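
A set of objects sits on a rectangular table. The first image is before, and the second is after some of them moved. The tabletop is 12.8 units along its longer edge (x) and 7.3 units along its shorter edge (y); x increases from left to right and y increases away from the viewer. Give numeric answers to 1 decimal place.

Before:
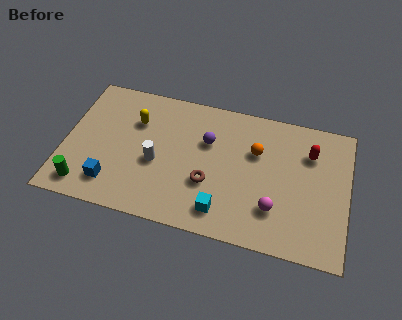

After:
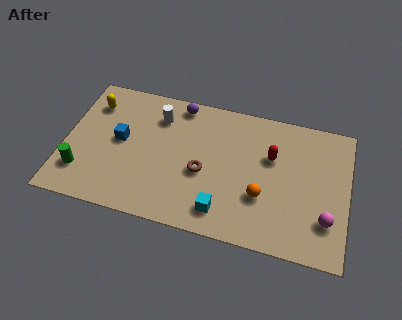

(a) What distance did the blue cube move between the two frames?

2.4

The blue cube was near (2.3, 1.5) before and (2.5, 3.9) after, so it travelled √(0.2² + 2.4²) ≈ 2.4 units.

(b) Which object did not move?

the cyan cube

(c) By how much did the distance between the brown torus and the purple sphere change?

+1.4

The distance was about 2.2 in the first image and 3.6 in the second, so they moved 1.4 units further apart.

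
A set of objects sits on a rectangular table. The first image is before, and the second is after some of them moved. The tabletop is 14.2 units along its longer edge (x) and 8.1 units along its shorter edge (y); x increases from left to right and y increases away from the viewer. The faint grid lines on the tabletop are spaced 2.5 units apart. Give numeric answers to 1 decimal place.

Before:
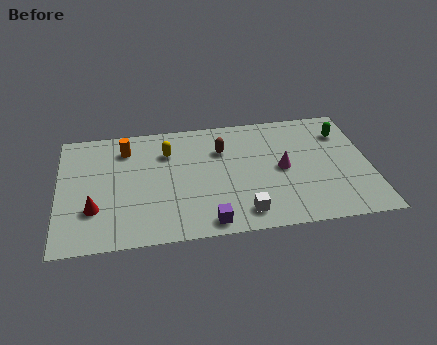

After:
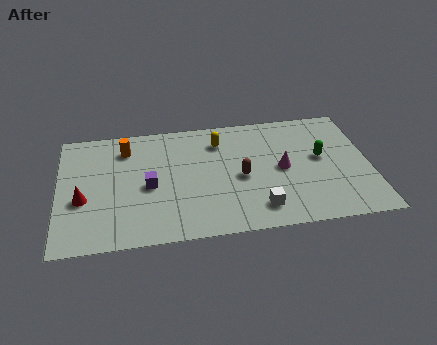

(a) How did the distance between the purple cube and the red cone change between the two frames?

-2.3

The distance was about 5.3 in the first image and 3.0 in the second, so they moved 2.3 units closer together.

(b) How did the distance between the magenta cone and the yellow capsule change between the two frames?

-1.9

The distance was about 5.5 in the first image and 3.6 in the second, so they moved 1.9 units closer together.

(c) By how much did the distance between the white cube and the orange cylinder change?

+0.4

They were about 7.3 units apart before and 7.7 after — 0.4 units further apart.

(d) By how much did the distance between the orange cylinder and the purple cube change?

-3.7

The distance was about 6.6 in the first image and 2.9 in the second, so they moved 3.7 units closer together.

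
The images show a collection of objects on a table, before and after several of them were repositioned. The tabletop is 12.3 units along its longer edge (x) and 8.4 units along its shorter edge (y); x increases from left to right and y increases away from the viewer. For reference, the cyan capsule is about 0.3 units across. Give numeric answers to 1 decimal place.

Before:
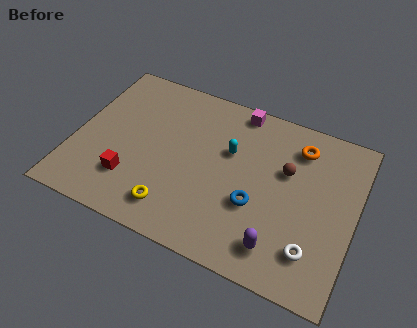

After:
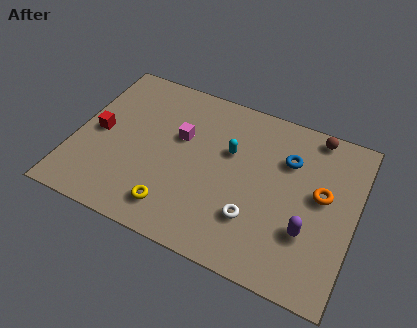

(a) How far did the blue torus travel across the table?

3.0

The blue torus was near (8.1, 3.1) before and (9.2, 5.9) after, so it travelled √(1.1² + 2.8²) ≈ 3.0 units.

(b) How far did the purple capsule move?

1.6

From (9.3, 1.5) to (10.4, 2.7), the purple capsule covered √(1.1² + 1.2²) ≈ 1.6 units.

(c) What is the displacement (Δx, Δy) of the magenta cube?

(-2.3, -2.4)

From the two frames, the magenta cube sits at roughly (6.8, 7.6) before and (4.5, 5.2) after.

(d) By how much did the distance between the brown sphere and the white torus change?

+1.9

They were about 3.7 units apart before and 5.6 after — 1.9 units further apart.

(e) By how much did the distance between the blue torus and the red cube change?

+2.9

They were about 5.5 units apart before and 8.4 after — 2.9 units further apart.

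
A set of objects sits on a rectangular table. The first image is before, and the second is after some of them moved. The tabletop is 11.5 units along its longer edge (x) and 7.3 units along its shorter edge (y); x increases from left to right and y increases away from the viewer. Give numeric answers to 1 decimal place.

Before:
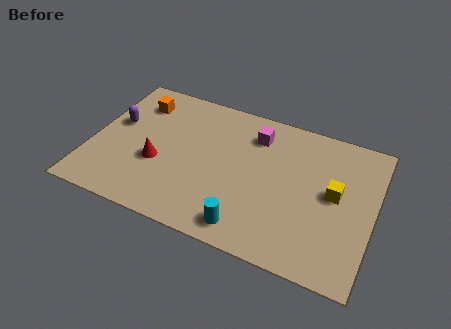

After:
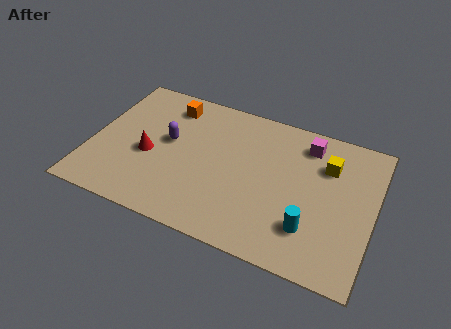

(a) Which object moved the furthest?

the cyan cylinder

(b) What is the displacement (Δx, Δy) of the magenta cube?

(2.1, 0.3)

The magenta cube was at about (6.5, 5.7) and moved to about (8.6, 6.0).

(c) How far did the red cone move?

0.5

The red cone moved from about (2.8, 2.8) to (2.4, 3.1), a distance of √(0.4² + 0.3²) ≈ 0.5.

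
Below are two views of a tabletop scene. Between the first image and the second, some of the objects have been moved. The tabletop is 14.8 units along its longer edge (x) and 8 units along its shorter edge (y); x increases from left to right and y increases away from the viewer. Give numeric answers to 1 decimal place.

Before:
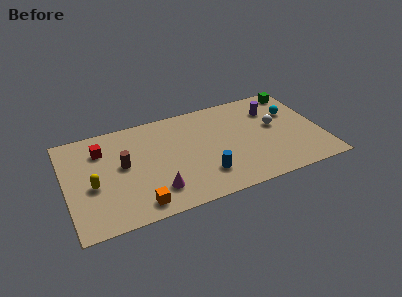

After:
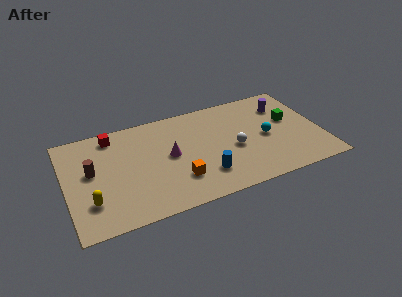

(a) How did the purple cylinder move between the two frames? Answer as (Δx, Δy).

(0.7, 0.1)

The purple cylinder started near (12.2, 5.9) and ended near (12.9, 6.0).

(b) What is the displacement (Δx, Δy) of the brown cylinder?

(-1.8, 0.1)

From the two frames, the brown cylinder sits at roughly (3.3, 4.4) before and (1.5, 4.5) after.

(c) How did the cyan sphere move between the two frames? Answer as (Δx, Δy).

(-1.7, -1.5)

From the two frames, the cyan sphere sits at roughly (13.3, 5.3) before and (11.6, 3.8) after.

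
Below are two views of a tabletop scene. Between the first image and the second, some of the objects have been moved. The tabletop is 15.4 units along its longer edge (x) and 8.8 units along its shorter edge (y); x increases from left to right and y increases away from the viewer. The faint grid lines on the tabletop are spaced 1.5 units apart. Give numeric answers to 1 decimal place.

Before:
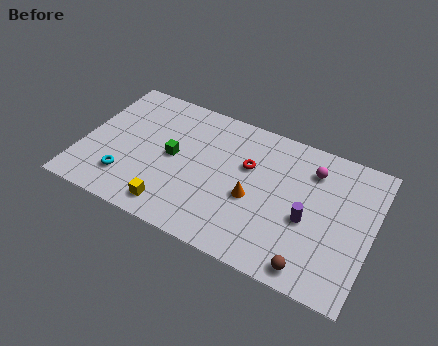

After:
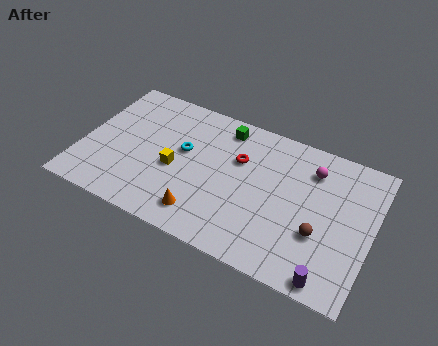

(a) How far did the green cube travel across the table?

3.8

The green cube moved from about (4.8, 4.5) to (7.2, 7.5), a distance of √(2.4² + 3.0²) ≈ 3.8.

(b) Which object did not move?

the magenta sphere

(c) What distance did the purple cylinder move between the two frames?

3.3

The purple cylinder was near (12.1, 3.7) before and (13.6, 0.8) after, so it travelled √(1.5² + 2.9²) ≈ 3.3 units.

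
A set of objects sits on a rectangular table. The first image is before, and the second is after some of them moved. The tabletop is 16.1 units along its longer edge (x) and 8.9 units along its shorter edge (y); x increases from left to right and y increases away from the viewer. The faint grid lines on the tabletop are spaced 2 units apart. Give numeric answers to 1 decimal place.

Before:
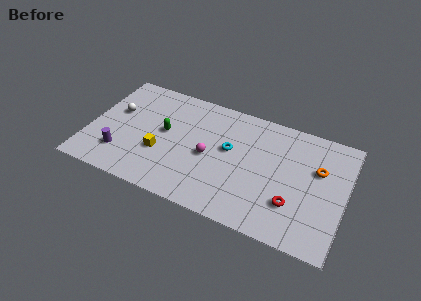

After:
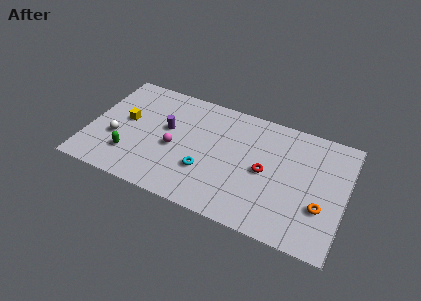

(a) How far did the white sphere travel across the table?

2.1

From (1.5, 5.4) to (1.8, 3.3), the white sphere covered √(0.3² + 2.1²) ≈ 2.1 units.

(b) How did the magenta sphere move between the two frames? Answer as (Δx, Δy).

(-2.2, -0.2)

The magenta sphere was at about (7.6, 4.1) and moved to about (5.4, 3.9).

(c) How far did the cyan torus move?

2.6

The cyan torus was near (8.8, 5.1) before and (7.5, 2.9) after, so it travelled √(1.3² + 2.2²) ≈ 2.6 units.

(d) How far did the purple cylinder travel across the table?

4.0

From (2.2, 2.2) to (4.8, 5.2), the purple cylinder covered √(2.6² + 3.0²) ≈ 4.0 units.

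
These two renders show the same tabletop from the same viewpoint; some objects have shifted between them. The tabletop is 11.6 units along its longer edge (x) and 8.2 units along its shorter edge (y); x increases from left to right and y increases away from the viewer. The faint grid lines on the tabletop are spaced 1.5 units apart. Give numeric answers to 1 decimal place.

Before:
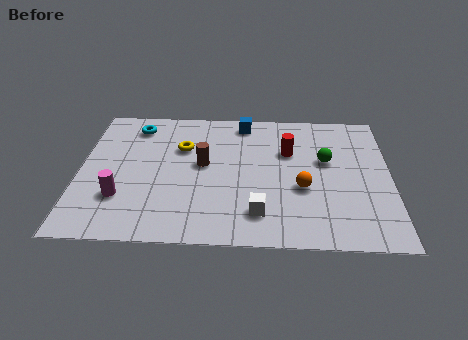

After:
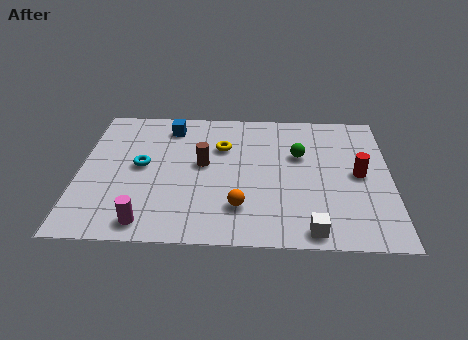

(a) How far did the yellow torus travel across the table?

1.5

The yellow torus was near (3.8, 5.5) before and (5.3, 5.6) after, so it travelled √(1.5² + 0.1²) ≈ 1.5 units.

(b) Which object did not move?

the brown cylinder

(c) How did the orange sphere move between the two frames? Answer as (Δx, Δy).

(-2.3, -1.2)

The orange sphere was at about (8.3, 3.2) and moved to about (6.0, 2.0).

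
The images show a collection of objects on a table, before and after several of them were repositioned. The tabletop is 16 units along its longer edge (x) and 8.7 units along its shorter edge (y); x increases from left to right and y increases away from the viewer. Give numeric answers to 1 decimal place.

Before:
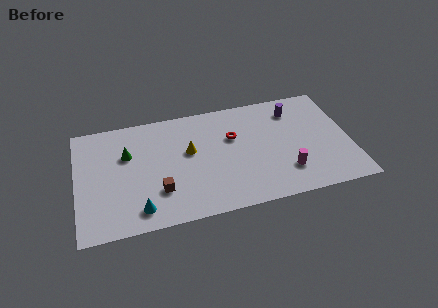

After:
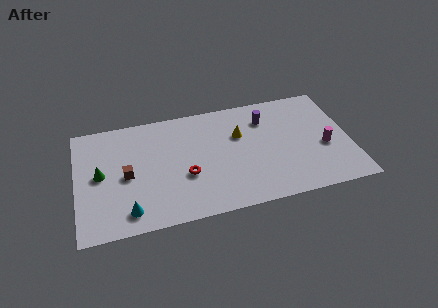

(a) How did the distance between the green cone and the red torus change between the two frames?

-1.2

They were about 6.2 units apart before and 5.0 after — 1.2 units closer together.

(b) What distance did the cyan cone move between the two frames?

0.6

The cyan cone was near (3.5, 1.4) before and (2.9, 1.4) after, so it travelled √(0.6² + 0.0²) ≈ 0.6 units.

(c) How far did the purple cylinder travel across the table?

1.7

From (12.9, 6.9) to (11.2, 6.6), the purple cylinder covered √(1.7² + 0.3²) ≈ 1.7 units.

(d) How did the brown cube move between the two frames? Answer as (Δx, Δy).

(-1.8, 1.6)

The brown cube started near (4.7, 2.5) and ended near (2.9, 4.1).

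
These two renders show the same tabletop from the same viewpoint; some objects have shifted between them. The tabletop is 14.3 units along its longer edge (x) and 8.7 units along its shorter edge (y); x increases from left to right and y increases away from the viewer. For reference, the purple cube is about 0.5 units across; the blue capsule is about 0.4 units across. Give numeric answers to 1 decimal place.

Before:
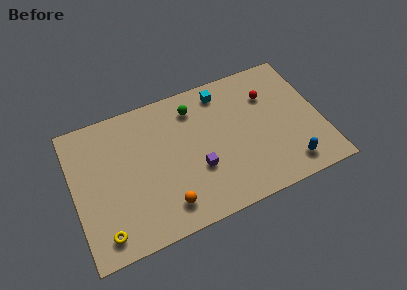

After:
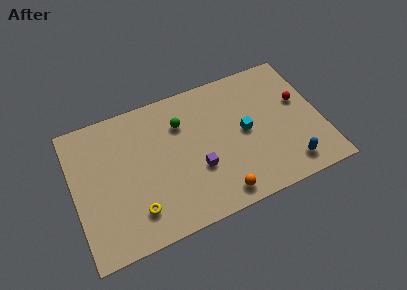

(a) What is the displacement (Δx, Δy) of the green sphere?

(-0.8, -0.7)

The green sphere started near (7.2, 7.0) and ended near (6.4, 6.3).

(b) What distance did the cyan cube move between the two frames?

3.2

The cyan cube was near (8.9, 7.4) before and (9.9, 4.4) after, so it travelled √(1.0² + 3.0²) ≈ 3.2 units.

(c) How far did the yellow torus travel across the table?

2.0

The yellow torus was near (1.4, 1.3) before and (3.3, 1.9) after, so it travelled √(1.9² + 0.6²) ≈ 2.0 units.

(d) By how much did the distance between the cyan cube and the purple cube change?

-1.5

Before: roughly 4.7 units apart; after: 3.2. That's 1.5 units closer together.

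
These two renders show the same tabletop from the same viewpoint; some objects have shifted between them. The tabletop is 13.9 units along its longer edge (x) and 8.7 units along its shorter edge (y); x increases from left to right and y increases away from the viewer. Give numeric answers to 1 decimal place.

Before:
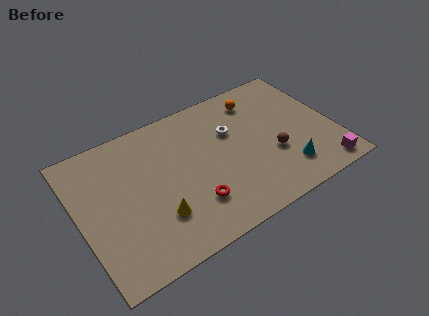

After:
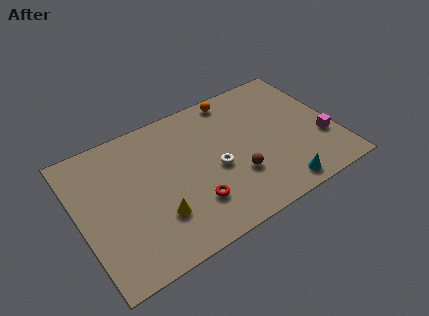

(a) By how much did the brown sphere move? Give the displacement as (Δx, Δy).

(-2.1, -0.4)

From the two frames, the brown sphere sits at roughly (10.4, 3.2) before and (8.3, 2.8) after.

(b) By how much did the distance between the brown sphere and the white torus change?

-1.7

Before: roughly 3.1 units apart; after: 1.4. That's 1.7 units closer together.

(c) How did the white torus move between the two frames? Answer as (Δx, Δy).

(-1.2, -1.9)

The white torus started near (8.5, 5.7) and ended near (7.3, 3.8).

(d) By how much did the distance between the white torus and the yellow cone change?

-2.0

Before: roughly 5.6 units apart; after: 3.6. That's 2.0 units closer together.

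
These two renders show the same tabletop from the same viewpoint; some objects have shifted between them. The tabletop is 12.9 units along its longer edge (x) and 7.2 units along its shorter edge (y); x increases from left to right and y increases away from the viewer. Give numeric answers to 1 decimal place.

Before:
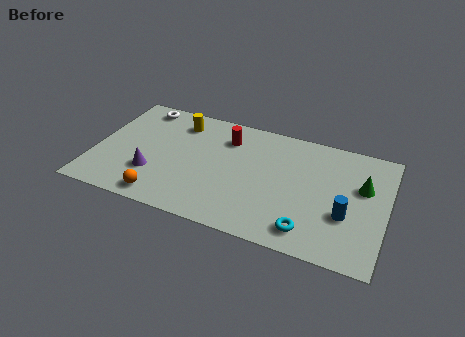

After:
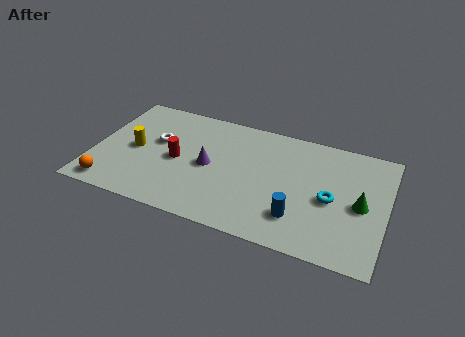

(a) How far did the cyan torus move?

2.2

From (9.7, 1.2) to (10.5, 3.3), the cyan torus covered √(0.8² + 2.1²) ≈ 2.2 units.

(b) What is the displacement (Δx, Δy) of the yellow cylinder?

(-1.7, -2.3)

From the two frames, the yellow cylinder sits at roughly (3.5, 5.8) before and (1.8, 3.5) after.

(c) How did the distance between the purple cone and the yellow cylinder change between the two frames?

-0.4

Before: roughly 3.7 units apart; after: 3.3. That's 0.4 units closer together.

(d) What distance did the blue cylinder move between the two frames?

2.2

The blue cylinder moved from about (11.2, 2.6) to (9.2, 1.8), a distance of √(2.0² + 0.8²) ≈ 2.2.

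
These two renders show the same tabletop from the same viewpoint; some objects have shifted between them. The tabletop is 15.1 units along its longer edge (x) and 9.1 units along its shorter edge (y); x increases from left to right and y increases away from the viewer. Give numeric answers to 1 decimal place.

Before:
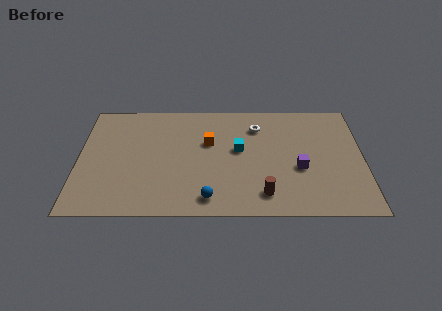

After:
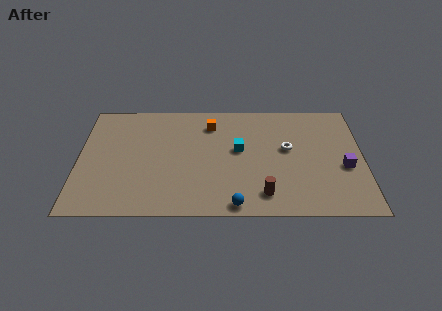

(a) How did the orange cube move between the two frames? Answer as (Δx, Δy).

(0.1, 1.5)

The orange cube started near (6.9, 5.7) and ended near (7.0, 7.2).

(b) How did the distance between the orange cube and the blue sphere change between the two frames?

+2.1

They were about 4.4 units apart before and 6.5 after — 2.1 units further apart.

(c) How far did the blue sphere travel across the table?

1.5

From (6.9, 1.3) to (8.3, 0.8), the blue sphere covered √(1.4² + 0.5²) ≈ 1.5 units.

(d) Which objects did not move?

the brown cylinder and the cyan cube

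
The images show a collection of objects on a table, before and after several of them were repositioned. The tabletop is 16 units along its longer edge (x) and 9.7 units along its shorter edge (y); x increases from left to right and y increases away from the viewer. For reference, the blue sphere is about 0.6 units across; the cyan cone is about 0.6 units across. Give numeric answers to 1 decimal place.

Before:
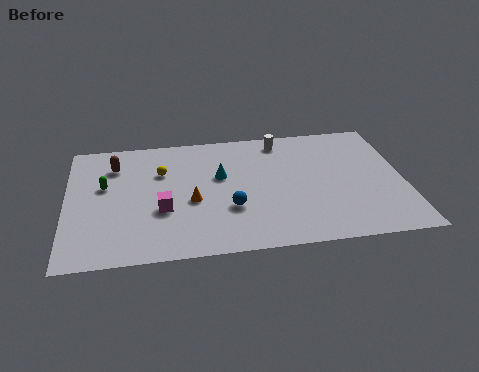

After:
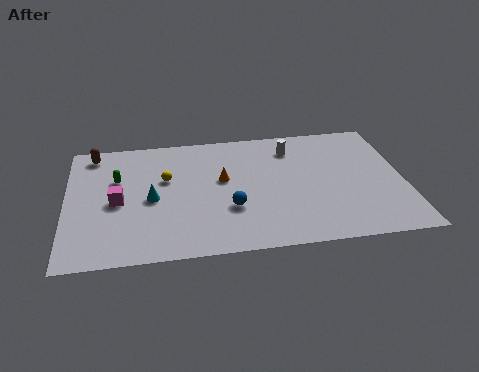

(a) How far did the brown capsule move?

1.5

The brown capsule was near (2.3, 7.4) before and (1.3, 8.5) after, so it travelled √(1.0² + 1.1²) ≈ 1.5 units.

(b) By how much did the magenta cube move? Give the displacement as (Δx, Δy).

(-2.1, 0.9)

The magenta cube was at about (4.5, 3.6) and moved to about (2.4, 4.5).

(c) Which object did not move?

the blue sphere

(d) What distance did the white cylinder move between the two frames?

0.9

The white cylinder moved from about (10.3, 8.4) to (10.8, 7.7), a distance of √(0.5² + 0.7²) ≈ 0.9.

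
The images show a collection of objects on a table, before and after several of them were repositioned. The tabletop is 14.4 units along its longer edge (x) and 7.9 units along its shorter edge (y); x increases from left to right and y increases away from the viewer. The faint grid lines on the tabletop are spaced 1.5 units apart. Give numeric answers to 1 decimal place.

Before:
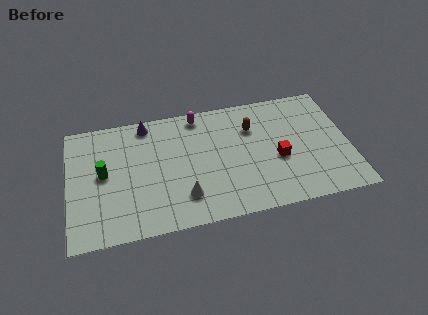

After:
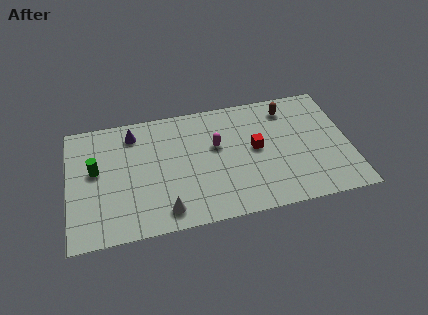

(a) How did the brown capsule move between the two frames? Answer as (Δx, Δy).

(1.9, 0.9)

The brown capsule started near (9.5, 5.6) and ended near (11.4, 6.5).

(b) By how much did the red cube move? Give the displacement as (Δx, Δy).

(-1.1, 0.9)

From the two frames, the red cube sits at roughly (10.7, 3.3) before and (9.6, 4.2) after.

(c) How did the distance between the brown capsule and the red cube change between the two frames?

+0.3

Before: roughly 2.6 units apart; after: 2.9. That's 0.3 units further apart.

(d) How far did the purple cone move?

0.9

The purple cone was near (4.1, 7.0) before and (3.4, 6.5) after, so it travelled √(0.7² + 0.5²) ≈ 0.9 units.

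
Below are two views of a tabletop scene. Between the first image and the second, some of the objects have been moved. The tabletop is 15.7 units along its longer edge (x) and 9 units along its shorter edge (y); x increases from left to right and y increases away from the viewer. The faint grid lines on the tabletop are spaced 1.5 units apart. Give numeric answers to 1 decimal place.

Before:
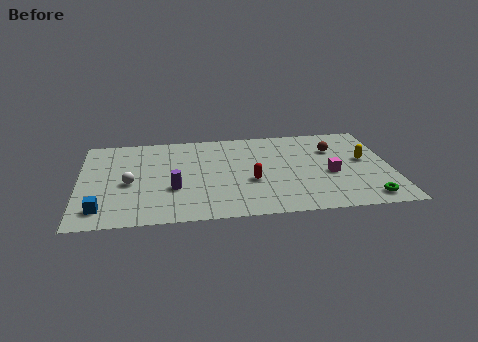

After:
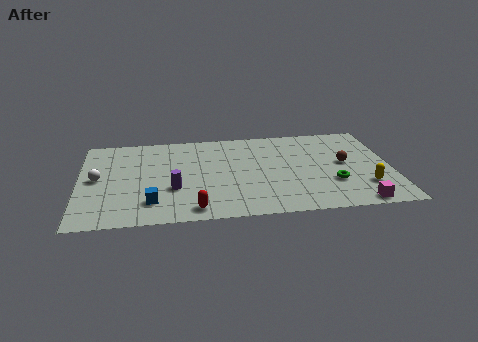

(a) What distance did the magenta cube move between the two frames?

3.2

The magenta cube was near (12.6, 3.8) before and (13.8, 0.8) after, so it travelled √(1.2² + 3.0²) ≈ 3.2 units.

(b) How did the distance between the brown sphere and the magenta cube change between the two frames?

+1.5

They were about 2.5 units apart before and 4.0 after — 1.5 units further apart.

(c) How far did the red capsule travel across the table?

3.8

The red capsule was near (8.6, 3.5) before and (5.7, 1.1) after, so it travelled √(2.9² + 2.4²) ≈ 3.8 units.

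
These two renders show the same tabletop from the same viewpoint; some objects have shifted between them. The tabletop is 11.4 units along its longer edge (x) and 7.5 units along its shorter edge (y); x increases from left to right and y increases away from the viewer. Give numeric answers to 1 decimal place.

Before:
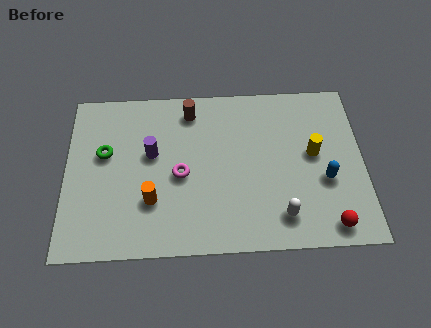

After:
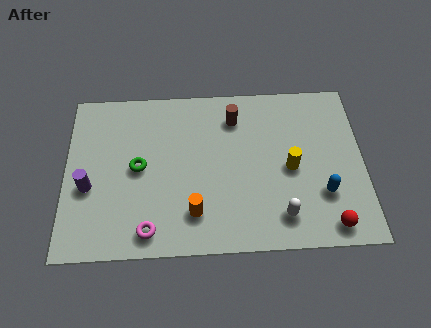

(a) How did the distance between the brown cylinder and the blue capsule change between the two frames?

-1.2

Before: roughly 6.1 units apart; after: 4.9. That's 1.2 units closer together.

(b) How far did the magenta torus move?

2.7

From (4.4, 3.4) to (3.2, 1.0), the magenta torus covered √(1.2² + 2.4²) ≈ 2.7 units.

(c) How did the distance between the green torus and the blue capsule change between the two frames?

-1.4

The distance was about 8.6 in the first image and 7.2 in the second, so they moved 1.4 units closer together.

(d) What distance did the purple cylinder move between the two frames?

2.8

The purple cylinder moved from about (3.3, 4.4) to (0.9, 3.0), a distance of √(2.4² + 1.4²) ≈ 2.8.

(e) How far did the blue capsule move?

0.6

The blue capsule moved from about (9.9, 2.9) to (9.8, 2.3), a distance of √(0.1² + 0.6²) ≈ 0.6.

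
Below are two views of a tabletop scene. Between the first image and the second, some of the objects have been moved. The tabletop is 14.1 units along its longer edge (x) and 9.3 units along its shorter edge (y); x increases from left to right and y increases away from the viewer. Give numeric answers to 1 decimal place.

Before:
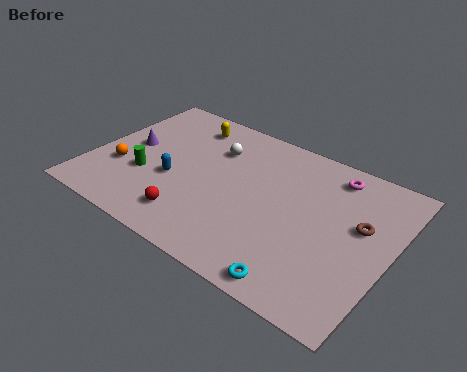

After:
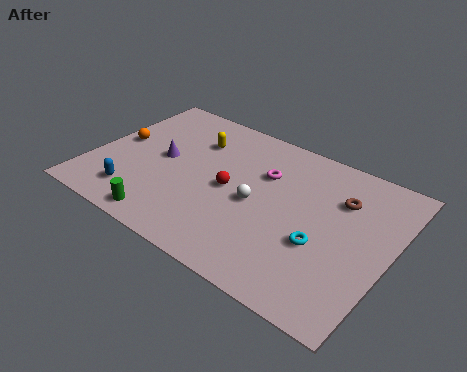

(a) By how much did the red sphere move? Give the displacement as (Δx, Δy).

(1.3, 2.7)

The red sphere started near (5.3, 1.8) and ended near (6.6, 4.5).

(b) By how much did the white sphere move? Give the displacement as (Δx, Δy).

(2.5, -2.4)

The white sphere was at about (5.4, 6.7) and moved to about (7.9, 4.3).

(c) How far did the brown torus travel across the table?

1.6

The brown torus was near (12.6, 5.5) before and (11.5, 6.6) after, so it travelled √(1.1² + 1.1²) ≈ 1.6 units.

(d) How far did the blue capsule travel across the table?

2.4

From (4.0, 3.7) to (2.5, 1.8), the blue capsule covered √(1.5² + 1.9²) ≈ 2.4 units.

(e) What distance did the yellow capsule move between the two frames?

1.1

The yellow capsule was near (3.8, 7.7) before and (4.4, 6.8) after, so it travelled √(0.6² + 0.9²) ≈ 1.1 units.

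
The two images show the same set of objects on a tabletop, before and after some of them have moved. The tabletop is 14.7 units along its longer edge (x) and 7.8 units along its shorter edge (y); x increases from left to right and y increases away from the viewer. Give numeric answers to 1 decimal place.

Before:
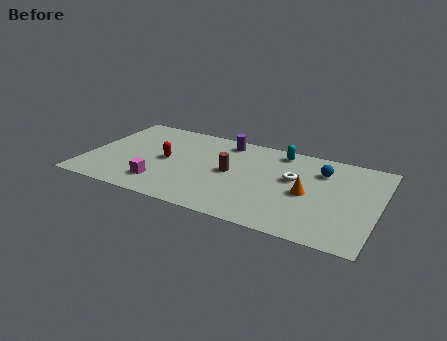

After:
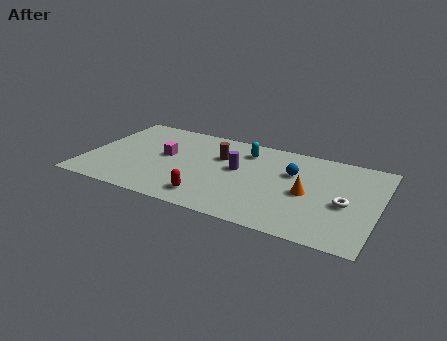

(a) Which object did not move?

the orange cone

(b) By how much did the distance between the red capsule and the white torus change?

+0.5

The distance was about 6.4 in the first image and 6.9 in the second, so they moved 0.5 units further apart.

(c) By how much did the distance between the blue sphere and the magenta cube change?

-2.3

The distance was about 8.7 in the first image and 6.4 in the second, so they moved 2.3 units closer together.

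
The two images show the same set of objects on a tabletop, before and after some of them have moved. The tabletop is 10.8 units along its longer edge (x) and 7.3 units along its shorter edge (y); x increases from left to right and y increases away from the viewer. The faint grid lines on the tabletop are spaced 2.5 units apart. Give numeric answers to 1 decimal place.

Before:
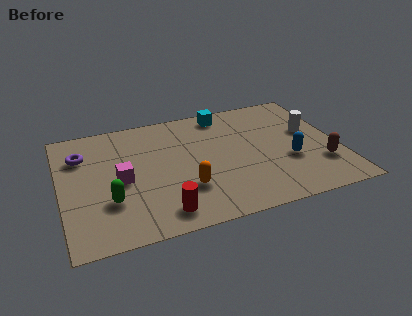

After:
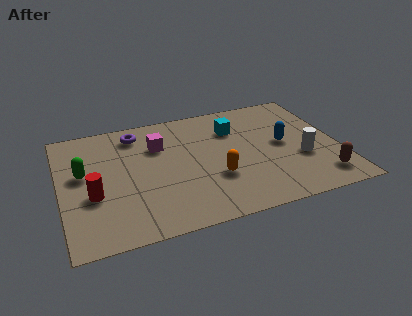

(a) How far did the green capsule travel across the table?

2.1

From (1.8, 2.3) to (0.9, 4.2), the green capsule covered √(0.9² + 1.9²) ≈ 2.1 units.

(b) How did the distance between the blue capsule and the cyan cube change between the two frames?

-2.0

The distance was about 4.3 in the first image and 2.3 in the second, so they moved 2.0 units closer together.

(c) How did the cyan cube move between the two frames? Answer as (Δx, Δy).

(0.3, -1.1)

The cyan cube was at about (6.6, 6.4) and moved to about (6.9, 5.3).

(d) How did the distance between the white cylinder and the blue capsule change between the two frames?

-0.6

The distance was about 1.9 in the first image and 1.3 in the second, so they moved 0.6 units closer together.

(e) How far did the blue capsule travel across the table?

1.1

The blue capsule was near (8.8, 2.7) before and (8.7, 3.8) after, so it travelled √(0.1² + 1.1²) ≈ 1.1 units.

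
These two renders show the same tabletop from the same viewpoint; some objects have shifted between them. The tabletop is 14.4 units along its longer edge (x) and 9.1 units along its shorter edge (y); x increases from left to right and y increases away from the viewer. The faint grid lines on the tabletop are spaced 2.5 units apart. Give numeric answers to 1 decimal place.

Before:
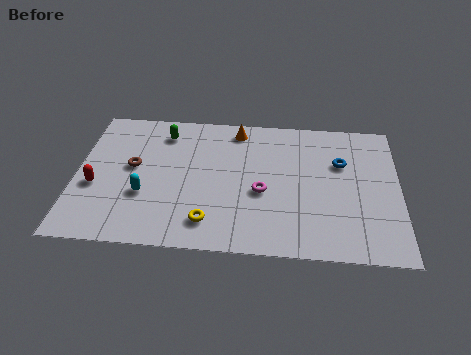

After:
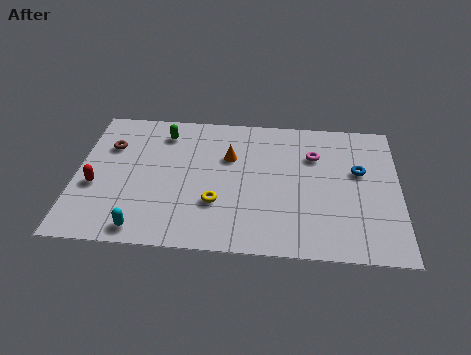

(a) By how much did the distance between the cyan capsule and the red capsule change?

+1.2

They were about 2.2 units apart before and 3.4 after — 1.2 units further apart.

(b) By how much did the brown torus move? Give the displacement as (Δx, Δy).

(-1.1, 1.3)

From the two frames, the brown torus sits at roughly (2.5, 5.0) before and (1.4, 6.3) after.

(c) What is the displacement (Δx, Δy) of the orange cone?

(-0.3, -1.9)

The orange cone started near (7.1, 7.9) and ended near (6.8, 6.0).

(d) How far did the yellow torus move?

1.2

The yellow torus was near (6.0, 1.7) before and (6.3, 2.9) after, so it travelled √(0.3² + 1.2²) ≈ 1.2 units.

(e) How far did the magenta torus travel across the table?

3.5

The magenta torus moved from about (8.3, 3.8) to (10.6, 6.4), a distance of √(2.3² + 2.6²) ≈ 3.5.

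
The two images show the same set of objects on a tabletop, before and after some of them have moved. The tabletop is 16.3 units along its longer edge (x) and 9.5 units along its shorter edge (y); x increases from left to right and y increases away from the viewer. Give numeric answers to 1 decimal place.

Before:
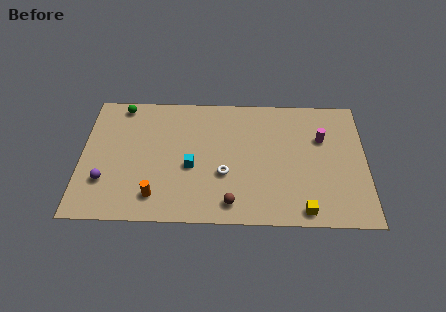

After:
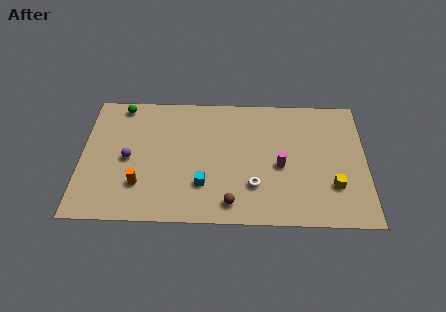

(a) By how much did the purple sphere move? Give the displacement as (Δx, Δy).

(1.3, 1.7)

The purple sphere was at about (1.4, 2.8) and moved to about (2.7, 4.5).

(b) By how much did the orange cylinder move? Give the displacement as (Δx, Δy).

(-0.9, 0.8)

The orange cylinder started near (4.3, 1.8) and ended near (3.4, 2.6).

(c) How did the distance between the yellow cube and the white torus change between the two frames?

-0.6

They were about 5.1 units apart before and 4.5 after — 0.6 units closer together.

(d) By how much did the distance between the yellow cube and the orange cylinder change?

+2.6

They were about 8.4 units apart before and 11.0 after — 2.6 units further apart.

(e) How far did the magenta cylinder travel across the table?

3.2

From (13.8, 6.3) to (11.4, 4.2), the magenta cylinder covered √(2.4² + 2.1²) ≈ 3.2 units.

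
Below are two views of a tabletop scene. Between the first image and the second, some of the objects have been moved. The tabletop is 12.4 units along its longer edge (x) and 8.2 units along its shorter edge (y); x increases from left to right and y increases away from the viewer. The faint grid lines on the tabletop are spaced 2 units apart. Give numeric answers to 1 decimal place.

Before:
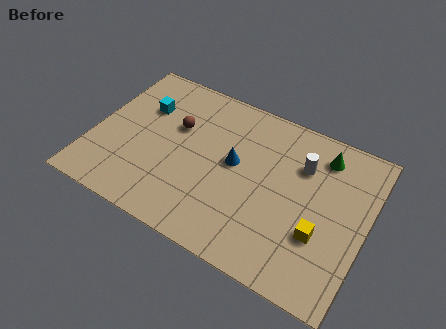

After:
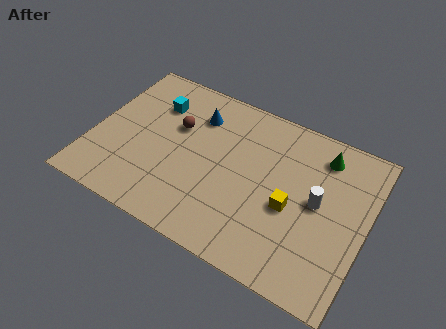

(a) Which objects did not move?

the green cone and the brown sphere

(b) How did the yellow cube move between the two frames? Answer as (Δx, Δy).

(-1.4, 0.7)

From the two frames, the yellow cube sits at roughly (10.5, 2.8) before and (9.1, 3.5) after.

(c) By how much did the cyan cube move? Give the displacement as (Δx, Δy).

(0.5, 0.4)

From the two frames, the cyan cube sits at roughly (2.0, 5.6) before and (2.5, 6.0) after.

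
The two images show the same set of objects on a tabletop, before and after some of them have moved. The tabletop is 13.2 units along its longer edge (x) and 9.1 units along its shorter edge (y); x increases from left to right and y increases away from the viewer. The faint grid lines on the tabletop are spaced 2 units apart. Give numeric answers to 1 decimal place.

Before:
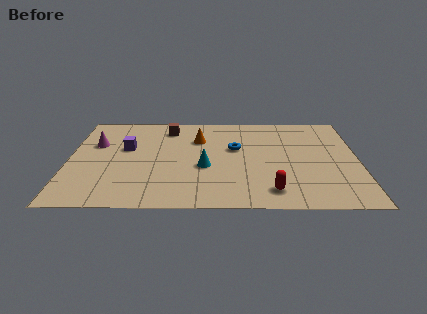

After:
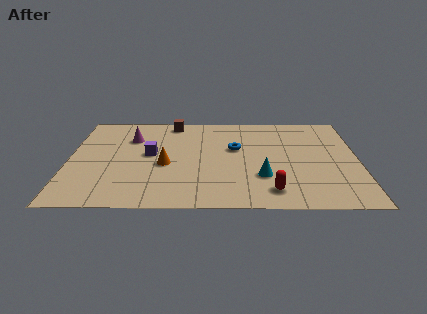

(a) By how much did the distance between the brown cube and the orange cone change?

+2.4

Before: roughly 1.8 units apart; after: 4.2. That's 2.4 units further apart.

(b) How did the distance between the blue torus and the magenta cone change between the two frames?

-1.5

They were about 6.4 units apart before and 4.9 after — 1.5 units closer together.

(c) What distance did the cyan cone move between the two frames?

2.8

The cyan cone moved from about (6.2, 3.7) to (8.8, 2.8), a distance of √(2.6² + 0.9²) ≈ 2.8.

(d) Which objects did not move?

the blue torus and the red capsule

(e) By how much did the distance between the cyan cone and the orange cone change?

+1.8

The distance was about 2.7 in the first image and 4.5 in the second, so they moved 1.8 units further apart.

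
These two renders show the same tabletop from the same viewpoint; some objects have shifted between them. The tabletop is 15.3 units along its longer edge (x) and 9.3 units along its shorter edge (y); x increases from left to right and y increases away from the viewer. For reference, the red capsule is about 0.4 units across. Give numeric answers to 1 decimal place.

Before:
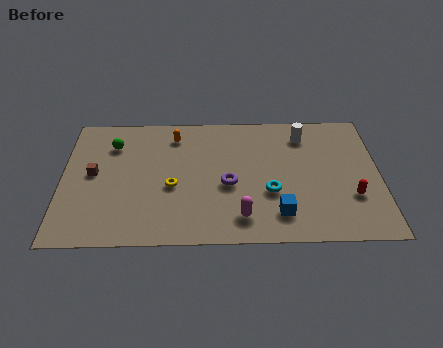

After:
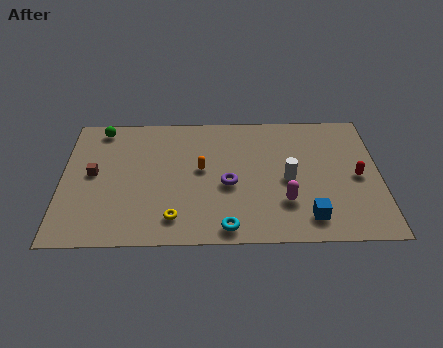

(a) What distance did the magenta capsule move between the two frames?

2.3

The magenta capsule moved from about (8.6, 1.7) to (10.7, 2.7), a distance of √(2.1² + 1.0²) ≈ 2.3.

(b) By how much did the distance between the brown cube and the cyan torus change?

-1.1

They were about 8.6 units apart before and 7.5 after — 1.1 units closer together.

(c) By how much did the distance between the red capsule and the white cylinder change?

-1.7

They were about 5.0 units apart before and 3.3 after — 1.7 units closer together.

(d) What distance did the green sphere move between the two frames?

1.3

The green sphere was near (2.4, 7.0) before and (1.8, 8.2) after, so it travelled √(0.6² + 1.2²) ≈ 1.3 units.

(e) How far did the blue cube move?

1.4

The blue cube was near (10.4, 1.9) before and (11.8, 1.6) after, so it travelled √(1.4² + 0.3²) ≈ 1.4 units.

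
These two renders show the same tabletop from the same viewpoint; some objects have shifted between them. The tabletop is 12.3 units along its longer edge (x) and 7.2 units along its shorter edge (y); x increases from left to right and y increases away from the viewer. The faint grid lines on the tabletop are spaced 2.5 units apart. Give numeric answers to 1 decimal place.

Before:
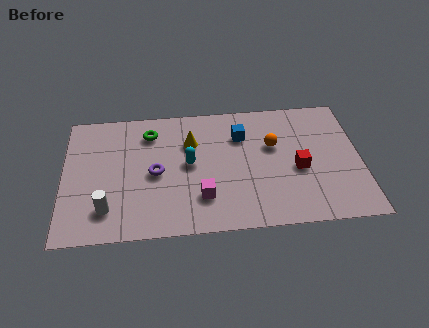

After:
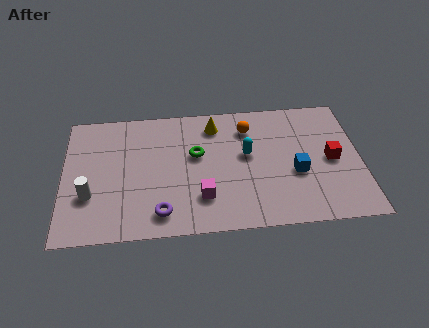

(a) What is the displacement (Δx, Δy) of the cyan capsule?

(2.4, 0.3)

From the two frames, the cyan capsule sits at roughly (5.2, 3.8) before and (7.6, 4.1) after.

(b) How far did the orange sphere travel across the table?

1.5

The orange sphere moved from about (8.7, 4.5) to (7.7, 5.6), a distance of √(1.0² + 1.1²) ≈ 1.5.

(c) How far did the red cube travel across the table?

1.5

The red cube was near (9.7, 3.1) before and (11.1, 3.5) after, so it travelled √(1.4² + 0.4²) ≈ 1.5 units.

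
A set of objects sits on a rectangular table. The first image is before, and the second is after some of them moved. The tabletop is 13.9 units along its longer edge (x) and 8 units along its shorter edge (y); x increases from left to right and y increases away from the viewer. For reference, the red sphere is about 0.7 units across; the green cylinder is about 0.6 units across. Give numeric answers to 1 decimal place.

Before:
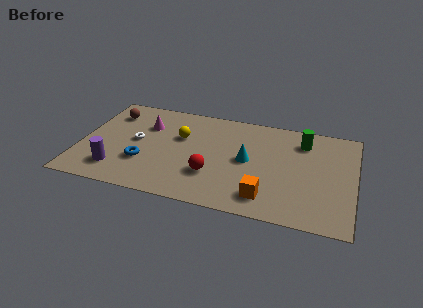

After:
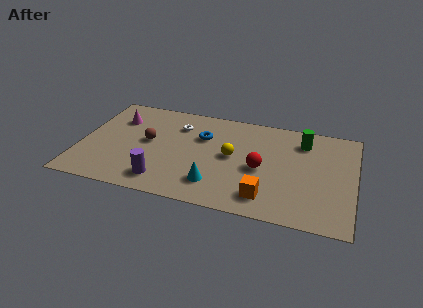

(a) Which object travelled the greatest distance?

the blue torus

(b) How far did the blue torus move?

4.0

From (3.3, 2.6) to (6.1, 5.4), the blue torus covered √(2.8² + 2.8²) ≈ 4.0 units.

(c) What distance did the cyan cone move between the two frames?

2.7

From (8.5, 4.1) to (7.0, 1.8), the cyan cone covered √(1.5² + 2.3²) ≈ 2.7 units.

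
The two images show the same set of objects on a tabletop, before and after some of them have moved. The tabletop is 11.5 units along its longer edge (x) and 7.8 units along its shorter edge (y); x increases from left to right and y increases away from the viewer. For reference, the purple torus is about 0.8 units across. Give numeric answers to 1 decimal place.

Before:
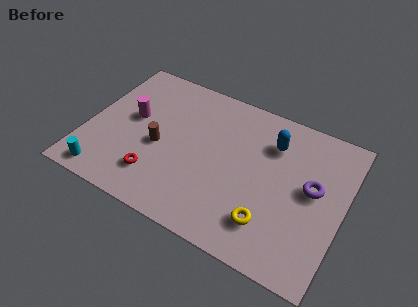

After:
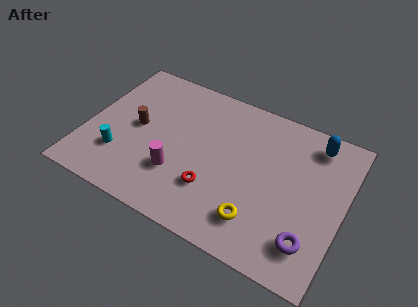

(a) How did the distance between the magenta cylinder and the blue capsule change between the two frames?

+0.6

They were about 6.4 units apart before and 7.0 after — 0.6 units further apart.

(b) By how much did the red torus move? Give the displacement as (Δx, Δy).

(2.5, 0.5)

From the two frames, the red torus sits at roughly (3.4, 1.8) before and (5.9, 2.3) after.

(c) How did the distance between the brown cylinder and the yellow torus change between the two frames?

+0.8

Before: roughly 5.4 units apart; after: 6.2. That's 0.8 units further apart.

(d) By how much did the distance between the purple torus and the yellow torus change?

-0.7

Before: roughly 3.0 units apart; after: 2.3. That's 0.7 units closer together.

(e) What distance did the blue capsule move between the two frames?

2.0

From (8.1, 5.8) to (9.9, 6.6), the blue capsule covered √(1.8² + 0.8²) ≈ 2.0 units.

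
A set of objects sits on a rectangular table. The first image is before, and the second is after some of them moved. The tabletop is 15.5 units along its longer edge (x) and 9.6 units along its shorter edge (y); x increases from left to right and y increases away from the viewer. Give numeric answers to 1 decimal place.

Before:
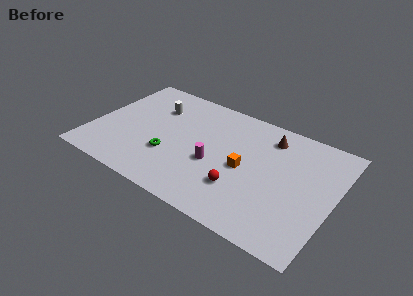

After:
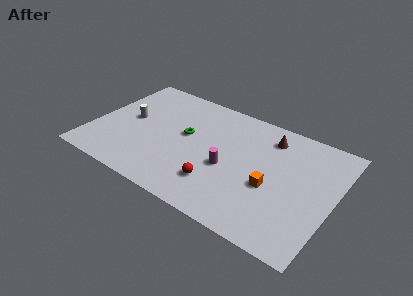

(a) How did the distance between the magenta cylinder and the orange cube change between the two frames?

+0.8

The distance was about 2.0 in the first image and 2.8 in the second, so they moved 0.8 units further apart.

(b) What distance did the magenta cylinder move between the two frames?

0.9

From (8.0, 3.9) to (8.9, 4.0), the magenta cylinder covered √(0.9² + 0.1²) ≈ 0.9 units.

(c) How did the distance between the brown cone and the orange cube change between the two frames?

+0.5

They were about 3.5 units apart before and 4.0 after — 0.5 units further apart.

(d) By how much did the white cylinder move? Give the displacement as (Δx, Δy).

(-1.4, -1.8)

From the two frames, the white cylinder sits at roughly (3.6, 6.9) before and (2.2, 5.1) after.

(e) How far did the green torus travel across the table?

2.3

The green torus moved from about (5.2, 3.2) to (5.9, 5.4), a distance of √(0.7² + 2.2²) ≈ 2.3.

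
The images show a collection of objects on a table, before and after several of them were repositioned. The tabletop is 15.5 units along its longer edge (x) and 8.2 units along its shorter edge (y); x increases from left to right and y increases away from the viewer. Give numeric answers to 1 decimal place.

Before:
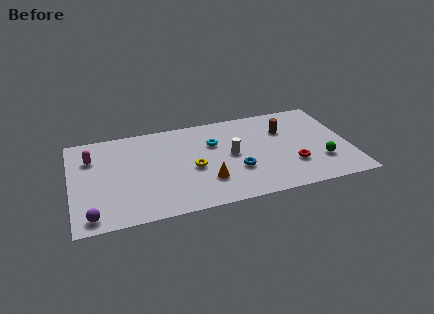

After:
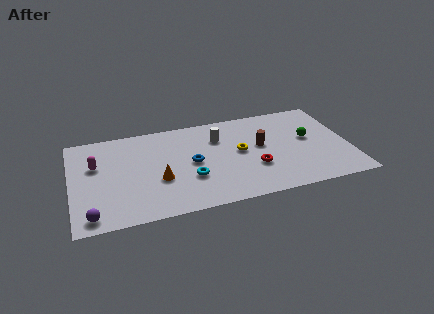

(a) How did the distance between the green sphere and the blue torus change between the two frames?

+1.9

Before: roughly 4.7 units apart; after: 6.6. That's 1.9 units further apart.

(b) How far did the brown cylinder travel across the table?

1.8

The brown cylinder was near (12.0, 5.7) before and (10.6, 4.6) after, so it travelled √(1.4² + 1.1²) ≈ 1.8 units.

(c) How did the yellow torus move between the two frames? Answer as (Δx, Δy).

(2.7, 0.8)

The yellow torus started near (6.7, 3.6) and ended near (9.4, 4.4).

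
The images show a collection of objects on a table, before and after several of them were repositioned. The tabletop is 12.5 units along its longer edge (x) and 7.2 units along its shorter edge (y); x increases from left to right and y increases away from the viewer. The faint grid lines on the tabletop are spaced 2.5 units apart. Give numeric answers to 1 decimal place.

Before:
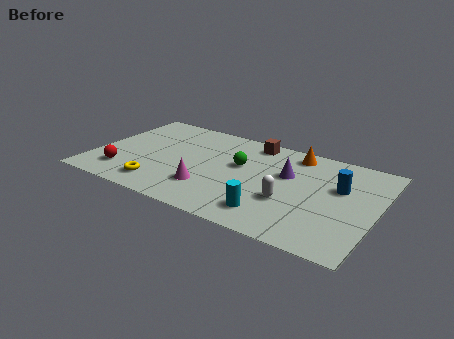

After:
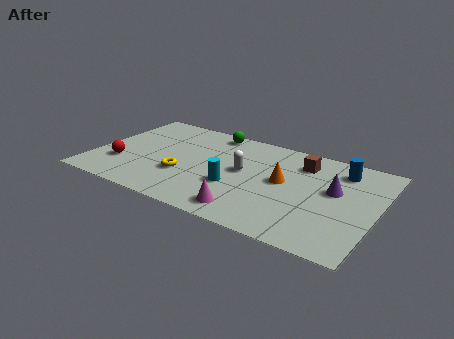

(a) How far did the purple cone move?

2.1

The purple cone was near (8.5, 4.5) before and (10.6, 4.2) after, so it travelled √(2.1² + 0.3²) ≈ 2.1 units.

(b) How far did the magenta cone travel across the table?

2.1

The magenta cone moved from about (5.3, 2.0) to (7.2, 1.1), a distance of √(1.9² + 0.9²) ≈ 2.1.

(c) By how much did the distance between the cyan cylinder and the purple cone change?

+1.4

Before: roughly 3.1 units apart; after: 4.5. That's 1.4 units further apart.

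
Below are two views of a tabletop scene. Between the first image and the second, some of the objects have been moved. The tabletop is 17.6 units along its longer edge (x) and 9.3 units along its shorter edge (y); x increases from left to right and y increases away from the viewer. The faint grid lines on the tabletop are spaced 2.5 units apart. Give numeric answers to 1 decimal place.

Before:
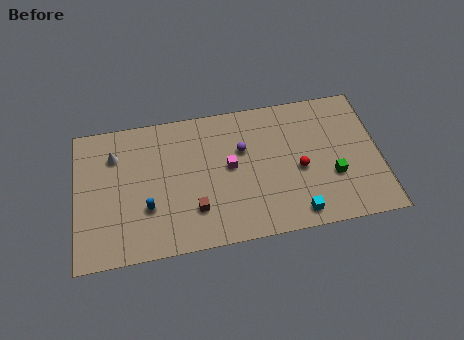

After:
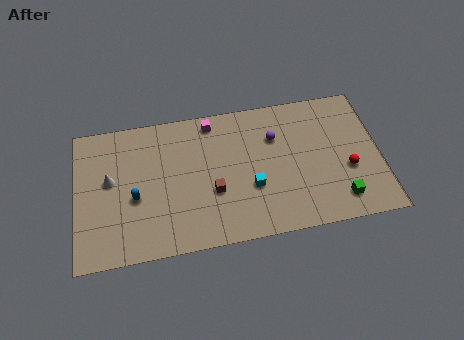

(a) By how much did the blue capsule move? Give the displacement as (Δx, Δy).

(-0.7, 0.8)

The blue capsule started near (4.1, 3.1) and ended near (3.4, 3.9).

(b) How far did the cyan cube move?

3.3

The cyan cube moved from about (12.6, 1.2) to (10.1, 3.4), a distance of √(2.5² + 2.2²) ≈ 3.3.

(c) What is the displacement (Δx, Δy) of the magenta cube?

(-0.9, 3.2)

From the two frames, the magenta cube sits at roughly (8.9, 5.0) before and (8.0, 8.2) after.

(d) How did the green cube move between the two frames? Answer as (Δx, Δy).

(0.3, -1.6)

The green cube was at about (14.8, 3.3) and moved to about (15.1, 1.7).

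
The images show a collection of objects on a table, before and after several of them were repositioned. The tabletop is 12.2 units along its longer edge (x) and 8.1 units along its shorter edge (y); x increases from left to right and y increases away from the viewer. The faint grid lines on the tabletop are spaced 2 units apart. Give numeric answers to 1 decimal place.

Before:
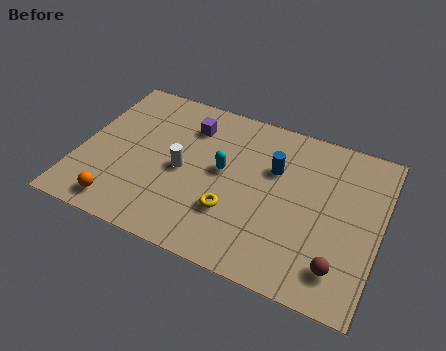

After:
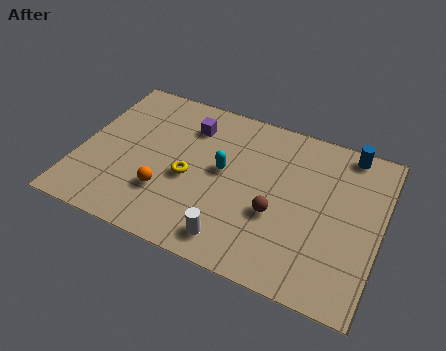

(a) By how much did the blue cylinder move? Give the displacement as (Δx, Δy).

(2.8, 2.0)

From the two frames, the blue cylinder sits at roughly (7.8, 5.3) before and (10.6, 7.3) after.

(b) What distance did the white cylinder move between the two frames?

3.5

The white cylinder was near (4.2, 3.8) before and (6.6, 1.2) after, so it travelled √(2.4² + 2.6²) ≈ 3.5 units.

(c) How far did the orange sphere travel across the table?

2.1

From (2.0, 1.1) to (3.7, 2.4), the orange sphere covered √(1.7² + 1.3²) ≈ 2.1 units.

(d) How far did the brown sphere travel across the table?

3.1

The brown sphere moved from about (10.8, 1.6) to (8.1, 3.1), a distance of √(2.7² + 1.5²) ≈ 3.1.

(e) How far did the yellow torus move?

2.1

From (6.4, 2.5) to (4.5, 3.5), the yellow torus covered √(1.9² + 1.0²) ≈ 2.1 units.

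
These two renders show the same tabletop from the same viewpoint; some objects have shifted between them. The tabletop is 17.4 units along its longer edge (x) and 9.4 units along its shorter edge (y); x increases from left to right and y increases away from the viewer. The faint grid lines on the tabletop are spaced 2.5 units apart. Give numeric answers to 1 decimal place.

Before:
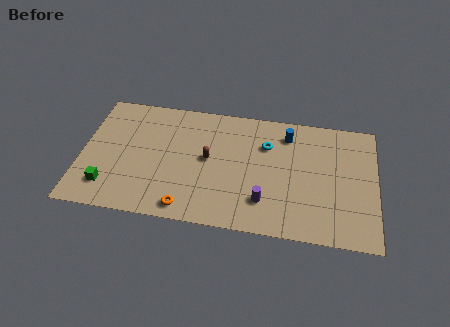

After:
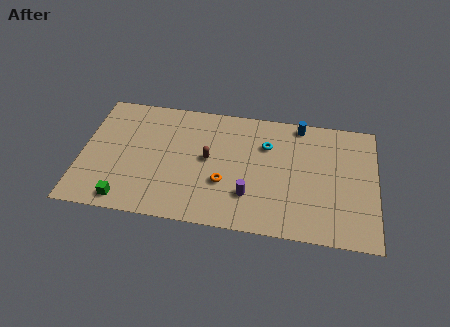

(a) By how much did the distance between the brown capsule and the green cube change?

-0.4

The distance was about 6.5 in the first image and 6.1 in the second, so they moved 0.4 units closer together.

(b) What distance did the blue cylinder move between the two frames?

1.1

The blue cylinder moved from about (12.1, 7.6) to (12.8, 8.5), a distance of √(0.7² + 0.9²) ≈ 1.1.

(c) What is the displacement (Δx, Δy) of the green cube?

(1.1, -0.9)

The green cube started near (1.7, 2.0) and ended near (2.8, 1.1).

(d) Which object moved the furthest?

the orange torus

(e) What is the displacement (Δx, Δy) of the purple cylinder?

(-0.9, 0.3)

The purple cylinder started near (10.9, 2.3) and ended near (10.0, 2.6).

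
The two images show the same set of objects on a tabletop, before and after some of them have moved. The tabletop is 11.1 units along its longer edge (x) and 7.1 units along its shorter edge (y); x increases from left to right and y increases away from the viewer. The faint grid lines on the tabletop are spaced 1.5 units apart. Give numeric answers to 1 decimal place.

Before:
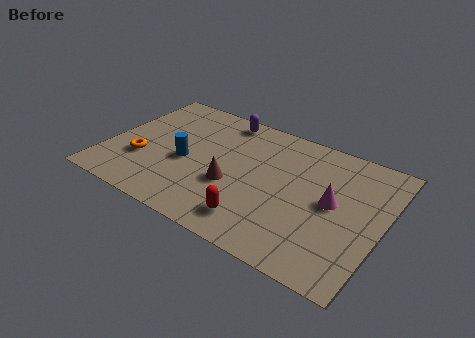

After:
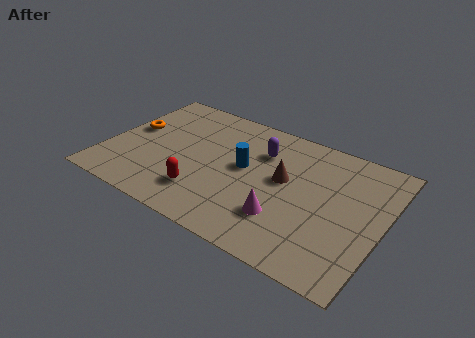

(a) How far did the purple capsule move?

2.2

The purple capsule moved from about (4.2, 6.3) to (6.0, 5.1), a distance of √(1.8² + 1.2²) ≈ 2.2.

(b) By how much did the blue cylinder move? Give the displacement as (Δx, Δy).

(2.3, 0.8)

The blue cylinder started near (3.2, 3.1) and ended near (5.5, 3.9).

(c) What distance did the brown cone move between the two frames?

2.3

From (5.2, 2.7) to (7.1, 4.0), the brown cone covered √(1.9² + 1.3²) ≈ 2.3 units.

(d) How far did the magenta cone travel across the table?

2.4

The magenta cone was near (9.1, 3.7) before and (7.4, 2.0) after, so it travelled √(1.7² + 1.7²) ≈ 2.4 units.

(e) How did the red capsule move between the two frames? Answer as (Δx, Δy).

(-2.2, 0.4)

The red capsule started near (6.4, 1.3) and ended near (4.2, 1.7).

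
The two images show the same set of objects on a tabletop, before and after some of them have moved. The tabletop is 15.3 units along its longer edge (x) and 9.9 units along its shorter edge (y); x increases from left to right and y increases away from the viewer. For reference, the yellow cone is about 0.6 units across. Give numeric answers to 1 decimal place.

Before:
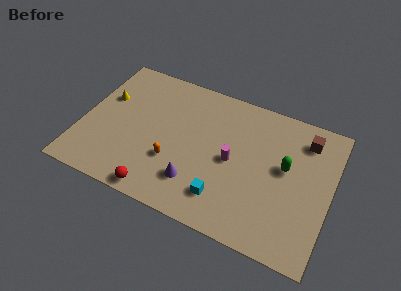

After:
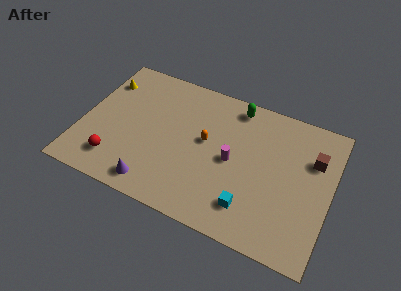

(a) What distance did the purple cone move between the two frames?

2.6

From (7.3, 2.4) to (4.9, 1.3), the purple cone covered √(2.4² + 1.1²) ≈ 2.6 units.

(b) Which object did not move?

the magenta cylinder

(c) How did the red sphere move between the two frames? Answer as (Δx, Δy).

(-2.8, 1.1)

The red sphere was at about (5.2, 0.9) and moved to about (2.4, 2.0).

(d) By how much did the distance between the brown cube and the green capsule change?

+2.7

The distance was about 2.6 in the first image and 5.3 in the second, so they moved 2.7 units further apart.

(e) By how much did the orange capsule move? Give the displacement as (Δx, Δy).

(1.8, 2.2)

The orange capsule was at about (5.8, 3.3) and moved to about (7.6, 5.5).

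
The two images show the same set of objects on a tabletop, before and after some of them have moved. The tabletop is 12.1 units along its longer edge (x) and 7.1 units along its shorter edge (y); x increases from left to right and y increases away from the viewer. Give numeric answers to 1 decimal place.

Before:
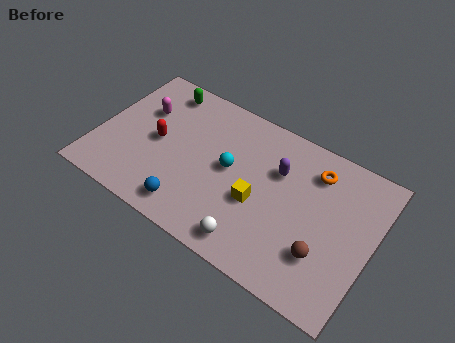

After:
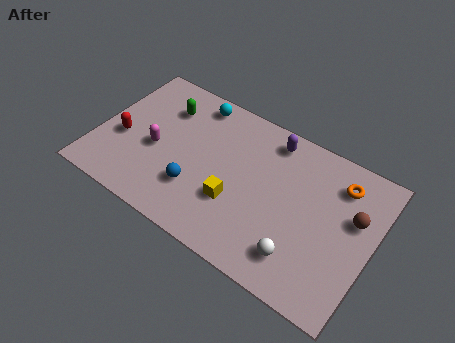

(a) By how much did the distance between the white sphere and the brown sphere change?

+0.4

They were about 3.1 units apart before and 3.5 after — 0.4 units further apart.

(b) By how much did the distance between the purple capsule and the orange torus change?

+1.4

They were about 1.7 units apart before and 3.1 after — 1.4 units further apart.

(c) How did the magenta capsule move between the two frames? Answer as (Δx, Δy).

(0.9, -1.6)

The magenta capsule started near (1.7, 4.7) and ended near (2.6, 3.1).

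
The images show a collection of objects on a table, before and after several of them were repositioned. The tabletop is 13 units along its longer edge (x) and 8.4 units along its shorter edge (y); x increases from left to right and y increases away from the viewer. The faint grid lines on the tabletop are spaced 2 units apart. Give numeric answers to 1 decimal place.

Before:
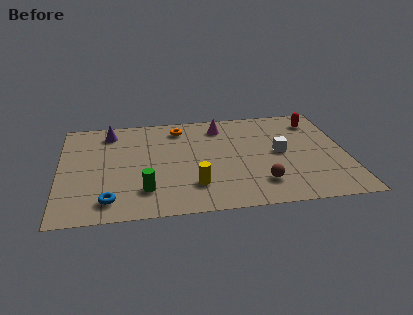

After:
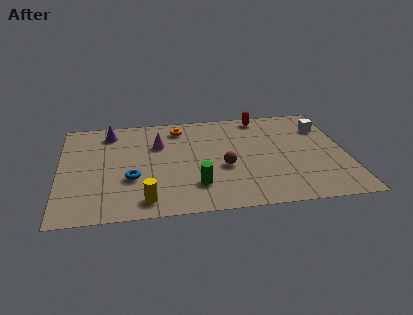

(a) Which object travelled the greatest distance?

the magenta cone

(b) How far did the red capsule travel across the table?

2.6

From (11.8, 6.8) to (9.3, 7.5), the red capsule covered √(2.5² + 0.7²) ≈ 2.6 units.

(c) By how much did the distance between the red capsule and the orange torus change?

-2.5

They were about 6.3 units apart before and 3.8 after — 2.5 units closer together.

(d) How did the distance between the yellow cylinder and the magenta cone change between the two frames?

-0.4

Before: roughly 5.0 units apart; after: 4.6. That's 0.4 units closer together.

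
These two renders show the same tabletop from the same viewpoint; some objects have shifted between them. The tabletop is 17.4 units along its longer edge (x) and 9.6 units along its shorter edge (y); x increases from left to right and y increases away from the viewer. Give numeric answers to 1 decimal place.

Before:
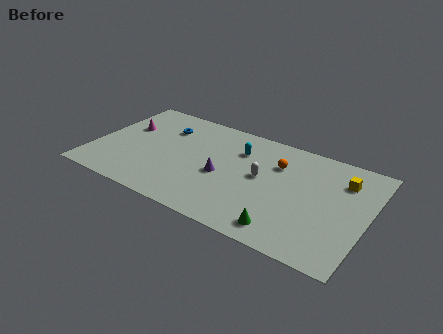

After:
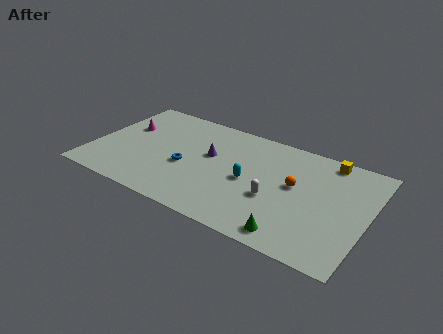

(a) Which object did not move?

the magenta cone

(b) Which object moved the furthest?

the blue torus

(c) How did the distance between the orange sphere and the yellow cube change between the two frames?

-0.5

Before: roughly 4.1 units apart; after: 3.6. That's 0.5 units closer together.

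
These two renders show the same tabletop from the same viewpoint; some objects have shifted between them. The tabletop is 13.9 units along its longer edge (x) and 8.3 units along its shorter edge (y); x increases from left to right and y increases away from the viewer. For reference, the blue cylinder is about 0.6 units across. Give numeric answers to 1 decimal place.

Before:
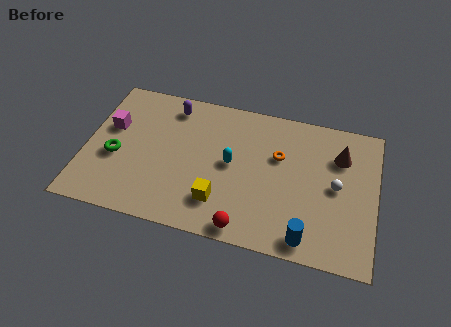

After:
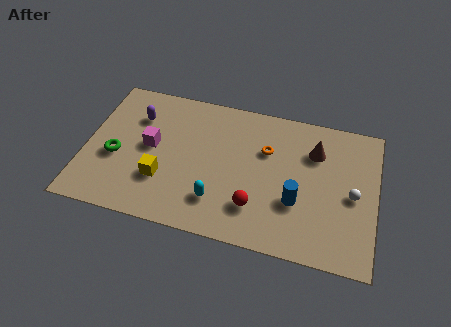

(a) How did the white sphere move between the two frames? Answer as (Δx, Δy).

(0.8, -0.3)

The white sphere was at about (12.0, 4.2) and moved to about (12.8, 3.9).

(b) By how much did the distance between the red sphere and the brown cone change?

-2.0

Before: roughly 6.7 units apart; after: 4.7. That's 2.0 units closer together.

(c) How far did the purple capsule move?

1.9

The purple capsule moved from about (3.9, 7.0) to (2.3, 6.0), a distance of √(1.6² + 1.0²) ≈ 1.9.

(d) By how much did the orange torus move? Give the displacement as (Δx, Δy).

(-0.6, 0.2)

From the two frames, the orange torus sits at roughly (9.2, 5.3) before and (8.6, 5.5) after.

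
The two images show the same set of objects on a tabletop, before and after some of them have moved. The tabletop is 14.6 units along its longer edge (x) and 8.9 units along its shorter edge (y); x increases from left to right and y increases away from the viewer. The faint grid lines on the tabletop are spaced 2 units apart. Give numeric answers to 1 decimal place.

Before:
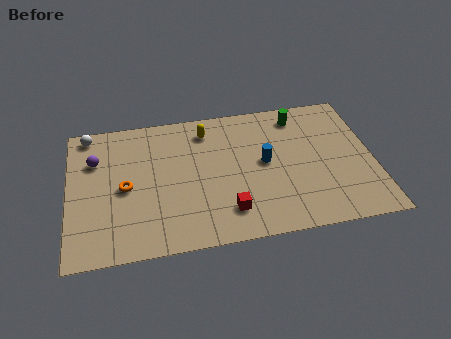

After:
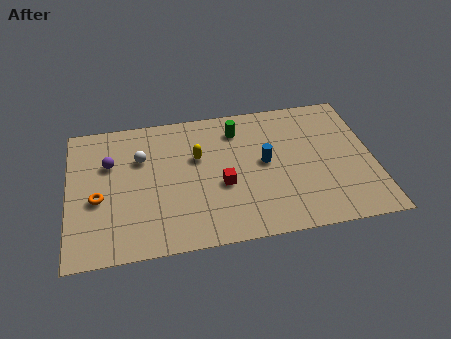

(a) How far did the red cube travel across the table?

1.7

The red cube moved from about (7.5, 1.9) to (7.3, 3.6), a distance of √(0.2² + 1.7²) ≈ 1.7.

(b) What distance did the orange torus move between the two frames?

1.4

From (2.7, 4.2) to (1.4, 3.7), the orange torus covered √(1.3² + 0.5²) ≈ 1.4 units.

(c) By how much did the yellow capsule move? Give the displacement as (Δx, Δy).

(-0.5, -1.7)

The yellow capsule started near (6.7, 7.3) and ended near (6.2, 5.6).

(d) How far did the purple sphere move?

0.8

The purple sphere was near (1.3, 6.2) before and (2.0, 5.9) after, so it travelled √(0.7² + 0.3²) ≈ 0.8 units.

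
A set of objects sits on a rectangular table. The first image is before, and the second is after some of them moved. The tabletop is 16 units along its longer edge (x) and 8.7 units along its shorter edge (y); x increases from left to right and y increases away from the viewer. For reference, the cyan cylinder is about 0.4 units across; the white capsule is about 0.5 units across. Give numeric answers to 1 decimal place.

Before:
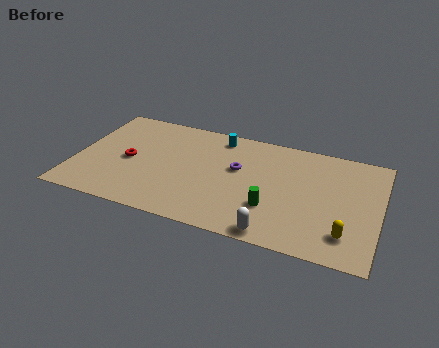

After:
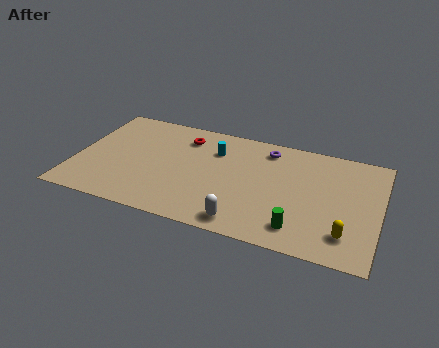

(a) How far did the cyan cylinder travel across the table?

1.2

The cyan cylinder moved from about (7.3, 7.5) to (7.2, 6.3), a distance of √(0.1² + 1.2²) ≈ 1.2.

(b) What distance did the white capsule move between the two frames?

1.6

From (10.8, 0.8) to (9.2, 1.1), the white capsule covered √(1.6² + 0.3²) ≈ 1.6 units.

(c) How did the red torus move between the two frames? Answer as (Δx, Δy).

(2.7, 2.8)

From the two frames, the red torus sits at roughly (2.8, 4.1) before and (5.5, 6.9) after.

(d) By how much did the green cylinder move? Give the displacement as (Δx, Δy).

(1.5, -1.1)

The green cylinder started near (10.5, 2.7) and ended near (12.0, 1.6).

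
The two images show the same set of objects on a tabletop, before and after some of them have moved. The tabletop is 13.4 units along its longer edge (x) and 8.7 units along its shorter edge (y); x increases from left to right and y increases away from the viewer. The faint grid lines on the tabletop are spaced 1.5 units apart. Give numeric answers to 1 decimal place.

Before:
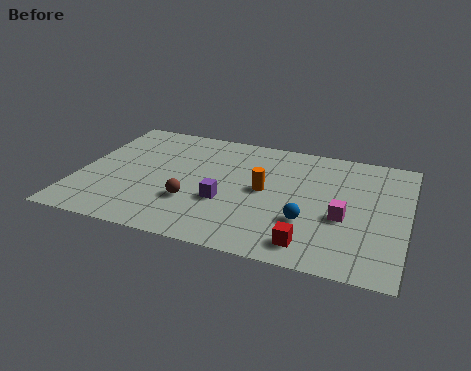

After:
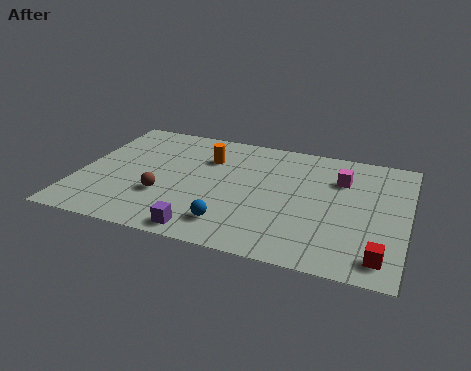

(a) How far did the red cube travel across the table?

2.8

From (9.7, 1.3) to (12.5, 1.3), the red cube covered √(2.8² + 0.0²) ≈ 2.8 units.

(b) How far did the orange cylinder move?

3.0

The orange cylinder was near (7.6, 4.5) before and (5.1, 6.2) after, so it travelled √(2.5² + 1.7²) ≈ 3.0 units.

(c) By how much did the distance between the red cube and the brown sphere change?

+3.9

They were about 5.1 units apart before and 9.0 after — 3.9 units further apart.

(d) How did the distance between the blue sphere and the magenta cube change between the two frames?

+4.5

Before: roughly 1.6 units apart; after: 6.1. That's 4.5 units further apart.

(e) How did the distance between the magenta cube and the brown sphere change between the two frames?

+1.6

The distance was about 6.1 in the first image and 7.7 in the second, so they moved 1.6 units further apart.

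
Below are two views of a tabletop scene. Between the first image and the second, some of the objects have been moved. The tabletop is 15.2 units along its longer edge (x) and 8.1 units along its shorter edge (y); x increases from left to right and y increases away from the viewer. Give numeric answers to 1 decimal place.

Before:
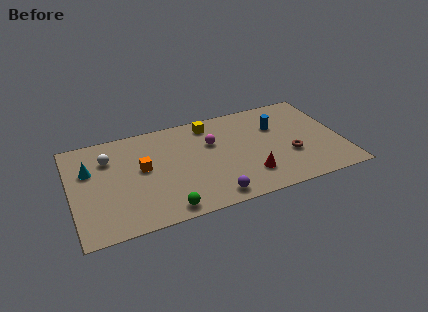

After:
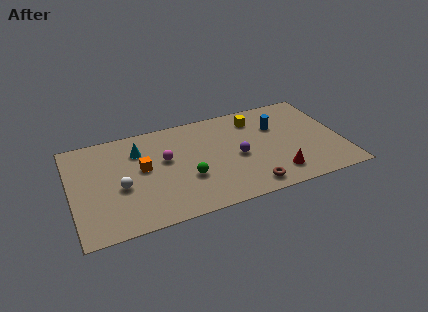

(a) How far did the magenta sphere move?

2.7

From (8.0, 5.3) to (5.3, 4.8), the magenta sphere covered √(2.7² + 0.5²) ≈ 2.7 units.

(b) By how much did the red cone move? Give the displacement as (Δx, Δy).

(1.5, -0.4)

From the two frames, the red cone sits at roughly (9.8, 2.0) before and (11.3, 1.6) after.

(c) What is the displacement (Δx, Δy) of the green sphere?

(1.4, 2.0)

The green sphere was at about (5.0, 0.9) and moved to about (6.4, 2.9).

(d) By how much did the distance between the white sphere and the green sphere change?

-2.0

They were about 5.7 units apart before and 3.7 after — 2.0 units closer together.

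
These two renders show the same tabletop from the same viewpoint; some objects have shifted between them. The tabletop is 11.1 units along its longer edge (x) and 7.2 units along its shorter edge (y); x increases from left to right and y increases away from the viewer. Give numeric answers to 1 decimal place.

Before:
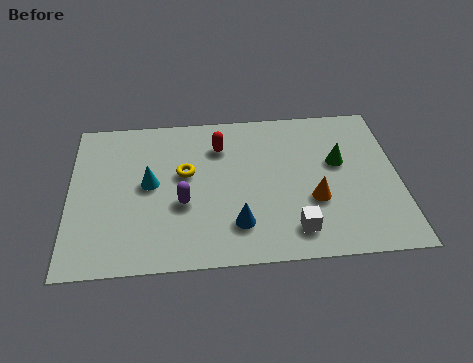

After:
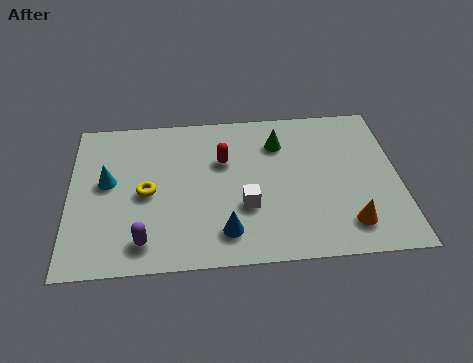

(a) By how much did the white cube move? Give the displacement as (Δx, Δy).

(-1.6, 1.2)

The white cube started near (7.5, 1.3) and ended near (5.9, 2.5).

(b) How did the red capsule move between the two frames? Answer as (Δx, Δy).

(0.1, -0.7)

The red capsule started near (5.1, 5.4) and ended near (5.2, 4.7).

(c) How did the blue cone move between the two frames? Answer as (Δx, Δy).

(-0.4, -0.3)

From the two frames, the blue cone sits at roughly (5.6, 1.7) before and (5.2, 1.4) after.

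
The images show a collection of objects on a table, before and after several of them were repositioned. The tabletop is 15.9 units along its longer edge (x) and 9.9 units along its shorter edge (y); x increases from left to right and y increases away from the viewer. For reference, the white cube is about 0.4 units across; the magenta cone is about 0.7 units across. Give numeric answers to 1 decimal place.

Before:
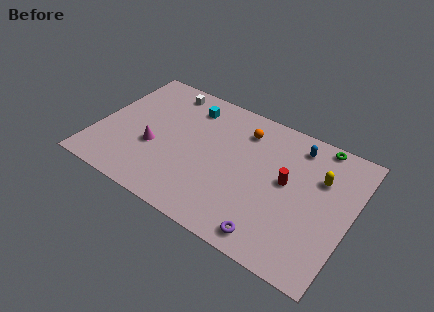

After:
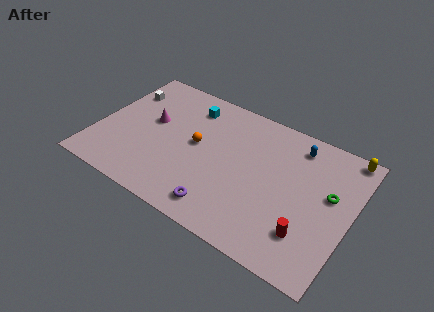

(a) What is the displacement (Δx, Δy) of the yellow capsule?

(1.3, 2.4)

The yellow capsule was at about (13.8, 6.7) and moved to about (15.1, 9.1).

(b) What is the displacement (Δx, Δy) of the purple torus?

(-3.2, 0.3)

From the two frames, the purple torus sits at roughly (11.6, 1.2) before and (8.4, 1.5) after.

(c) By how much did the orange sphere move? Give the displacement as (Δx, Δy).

(-2.6, -2.5)

From the two frames, the orange sphere sits at roughly (8.8, 7.8) before and (6.2, 5.3) after.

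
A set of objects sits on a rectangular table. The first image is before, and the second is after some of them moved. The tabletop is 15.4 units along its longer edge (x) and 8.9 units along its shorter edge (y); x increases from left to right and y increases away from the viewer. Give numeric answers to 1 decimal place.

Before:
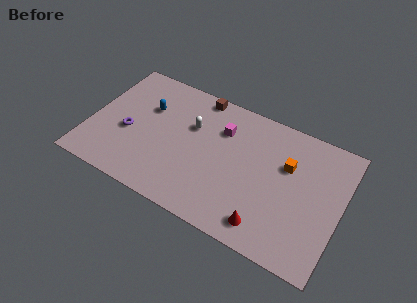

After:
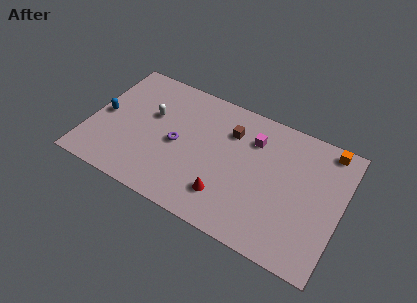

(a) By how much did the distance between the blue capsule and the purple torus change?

+2.2

They were about 2.4 units apart before and 4.6 after — 2.2 units further apart.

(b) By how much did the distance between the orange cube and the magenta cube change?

+0.5

The distance was about 4.1 in the first image and 4.6 in the second, so they moved 0.5 units further apart.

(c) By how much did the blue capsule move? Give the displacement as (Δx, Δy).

(-2.5, -1.6)

From the two frames, the blue capsule sits at roughly (3.3, 5.9) before and (0.8, 4.3) after.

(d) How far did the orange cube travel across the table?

3.1

From (12.0, 5.8) to (14.2, 8.0), the orange cube covered √(2.2² + 2.2²) ≈ 3.1 units.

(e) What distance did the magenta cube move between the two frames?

1.9

The magenta cube was near (7.9, 6.4) before and (9.8, 6.6) after, so it travelled √(1.9² + 0.2²) ≈ 1.9 units.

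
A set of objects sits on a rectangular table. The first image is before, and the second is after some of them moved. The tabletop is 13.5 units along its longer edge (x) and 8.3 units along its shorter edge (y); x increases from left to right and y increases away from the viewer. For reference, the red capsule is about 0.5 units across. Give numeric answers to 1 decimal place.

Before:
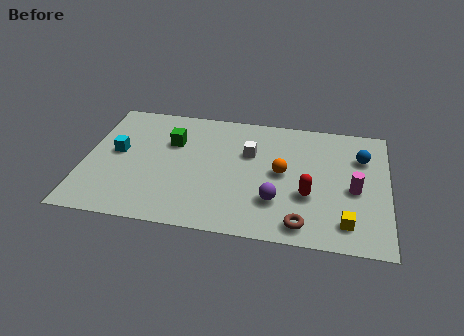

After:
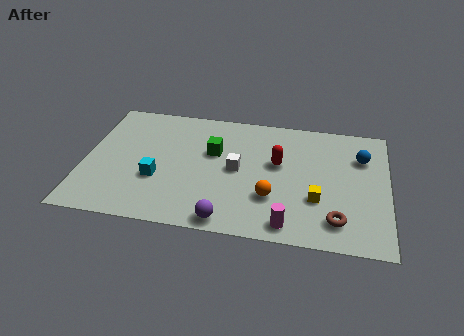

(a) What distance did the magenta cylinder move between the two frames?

3.9

The magenta cylinder was near (12.0, 3.7) before and (9.2, 1.0) after, so it travelled √(2.8² + 2.7²) ≈ 3.9 units.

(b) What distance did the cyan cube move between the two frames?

2.4

From (1.4, 4.5) to (3.3, 3.0), the cyan cube covered √(1.9² + 1.5²) ≈ 2.4 units.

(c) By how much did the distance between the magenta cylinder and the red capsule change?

+1.8

Before: roughly 2.1 units apart; after: 3.9. That's 1.8 units further apart.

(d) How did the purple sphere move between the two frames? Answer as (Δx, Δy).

(-2.1, -1.6)

The purple sphere started near (8.6, 2.4) and ended near (6.5, 0.8).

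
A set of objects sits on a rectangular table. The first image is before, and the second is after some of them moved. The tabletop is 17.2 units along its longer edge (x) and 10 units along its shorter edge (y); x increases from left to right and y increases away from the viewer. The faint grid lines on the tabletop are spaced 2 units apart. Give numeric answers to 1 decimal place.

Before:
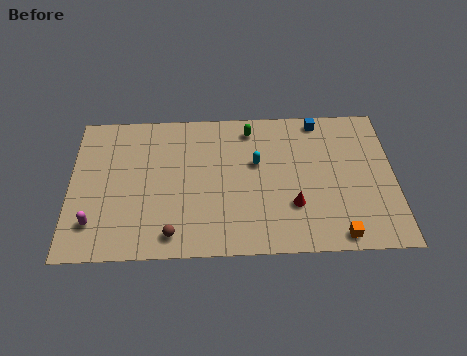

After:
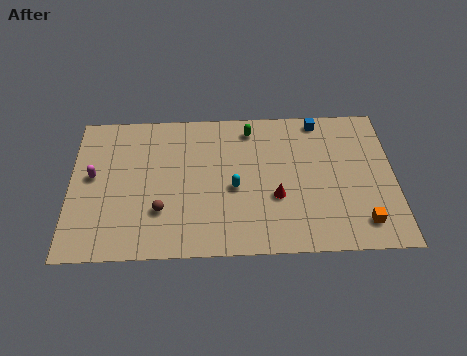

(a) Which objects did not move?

the blue cube and the green capsule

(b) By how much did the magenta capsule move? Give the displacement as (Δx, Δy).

(-0.1, 3.2)

The magenta capsule started near (1.3, 2.3) and ended near (1.2, 5.5).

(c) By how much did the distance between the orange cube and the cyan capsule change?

+0.6

They were about 6.6 units apart before and 7.2 after — 0.6 units further apart.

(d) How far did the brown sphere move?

1.7

From (5.4, 1.4) to (4.8, 3.0), the brown sphere covered √(0.6² + 1.6²) ≈ 1.7 units.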